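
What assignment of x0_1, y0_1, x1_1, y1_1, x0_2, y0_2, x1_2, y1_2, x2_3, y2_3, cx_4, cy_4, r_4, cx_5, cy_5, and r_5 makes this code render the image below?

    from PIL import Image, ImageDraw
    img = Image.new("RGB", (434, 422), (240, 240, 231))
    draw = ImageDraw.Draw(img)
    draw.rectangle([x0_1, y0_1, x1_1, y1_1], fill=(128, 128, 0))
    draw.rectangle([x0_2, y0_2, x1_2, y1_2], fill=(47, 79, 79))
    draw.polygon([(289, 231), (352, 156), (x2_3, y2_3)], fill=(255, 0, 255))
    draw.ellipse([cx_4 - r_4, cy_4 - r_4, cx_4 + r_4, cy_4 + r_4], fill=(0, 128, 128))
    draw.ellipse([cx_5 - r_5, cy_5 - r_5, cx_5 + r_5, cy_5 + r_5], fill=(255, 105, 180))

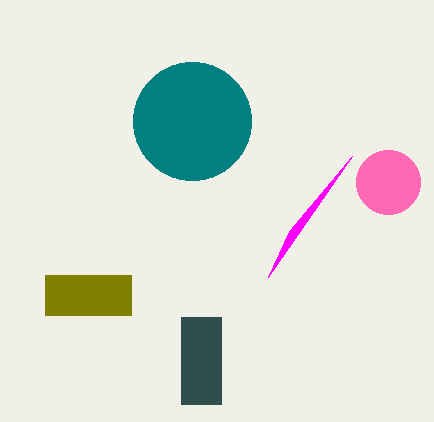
x0_1 = 45
y0_1 = 275
x1_1 = 131
y1_1 = 315
x0_2 = 181
y0_2 = 317
x1_2 = 221
y1_2 = 404
x2_3 = 268
y2_3 = 277
cx_4 = 192
cy_4 = 121
r_4 = 59
cx_5 = 388
cy_5 = 182
r_5 = 32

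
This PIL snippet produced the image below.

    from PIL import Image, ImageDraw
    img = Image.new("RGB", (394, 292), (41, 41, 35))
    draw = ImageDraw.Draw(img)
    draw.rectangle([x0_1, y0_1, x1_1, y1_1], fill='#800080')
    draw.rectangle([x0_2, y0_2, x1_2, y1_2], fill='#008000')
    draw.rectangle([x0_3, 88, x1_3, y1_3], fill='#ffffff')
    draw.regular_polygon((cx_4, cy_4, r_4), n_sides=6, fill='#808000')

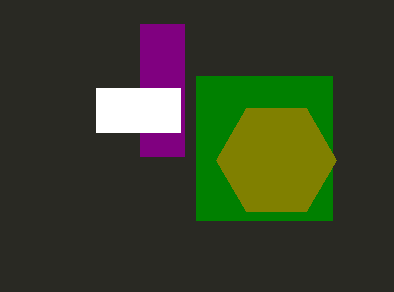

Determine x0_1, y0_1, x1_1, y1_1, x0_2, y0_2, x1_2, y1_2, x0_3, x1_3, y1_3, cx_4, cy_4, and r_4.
x0_1 = 140, y0_1 = 24, x1_1 = 184, y1_1 = 156, x0_2 = 196, y0_2 = 76, x1_2 = 332, y1_2 = 220, x0_3 = 96, x1_3 = 180, y1_3 = 132, cx_4 = 276, cy_4 = 160, r_4 = 60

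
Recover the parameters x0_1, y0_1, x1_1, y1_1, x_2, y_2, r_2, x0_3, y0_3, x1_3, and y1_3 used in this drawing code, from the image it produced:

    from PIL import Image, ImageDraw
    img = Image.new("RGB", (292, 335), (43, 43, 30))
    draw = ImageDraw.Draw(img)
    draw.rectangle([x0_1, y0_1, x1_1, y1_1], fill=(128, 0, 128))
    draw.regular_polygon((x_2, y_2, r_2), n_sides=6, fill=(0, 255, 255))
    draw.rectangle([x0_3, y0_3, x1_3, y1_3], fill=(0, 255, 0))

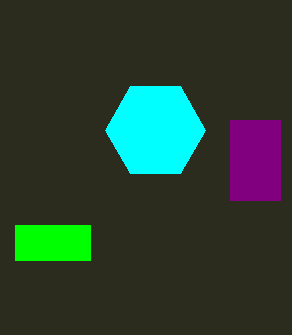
x0_1 = 230, y0_1 = 120, x1_1 = 280, y1_1 = 200, x_2 = 155, y_2 = 130, r_2 = 50, x0_3 = 15, y0_3 = 225, x1_3 = 90, y1_3 = 260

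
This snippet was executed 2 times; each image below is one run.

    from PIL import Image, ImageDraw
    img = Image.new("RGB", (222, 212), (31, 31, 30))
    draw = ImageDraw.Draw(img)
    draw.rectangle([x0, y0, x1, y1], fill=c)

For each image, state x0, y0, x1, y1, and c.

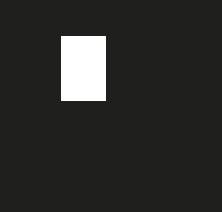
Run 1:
x0 = 61
y0 = 36
x1 = 105
y1 = 100
c = 'white'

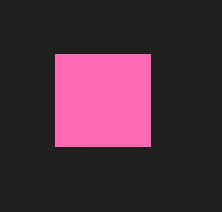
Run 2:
x0 = 55; y0 = 54; x1 = 150; y1 = 146; c = 'hotpink'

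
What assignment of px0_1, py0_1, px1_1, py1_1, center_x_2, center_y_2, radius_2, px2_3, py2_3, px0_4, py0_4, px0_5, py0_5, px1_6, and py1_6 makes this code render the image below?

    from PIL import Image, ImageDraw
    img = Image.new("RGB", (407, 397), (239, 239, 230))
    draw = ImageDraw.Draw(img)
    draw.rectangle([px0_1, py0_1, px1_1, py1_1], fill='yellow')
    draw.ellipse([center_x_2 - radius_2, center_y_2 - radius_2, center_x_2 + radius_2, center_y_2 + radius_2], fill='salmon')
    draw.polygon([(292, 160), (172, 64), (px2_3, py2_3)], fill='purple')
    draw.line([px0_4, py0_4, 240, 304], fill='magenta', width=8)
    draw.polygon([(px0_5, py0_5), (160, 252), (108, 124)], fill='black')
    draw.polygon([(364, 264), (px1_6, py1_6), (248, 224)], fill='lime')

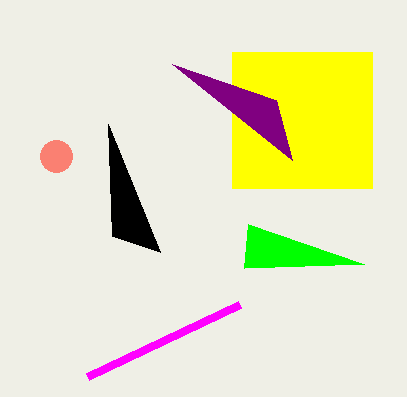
px0_1 = 232; py0_1 = 52; px1_1 = 372; py1_1 = 188; center_x_2 = 56; center_y_2 = 156; radius_2 = 16; px2_3 = 276; py2_3 = 100; px0_4 = 88; py0_4 = 376; px0_5 = 112; py0_5 = 236; px1_6 = 244; py1_6 = 268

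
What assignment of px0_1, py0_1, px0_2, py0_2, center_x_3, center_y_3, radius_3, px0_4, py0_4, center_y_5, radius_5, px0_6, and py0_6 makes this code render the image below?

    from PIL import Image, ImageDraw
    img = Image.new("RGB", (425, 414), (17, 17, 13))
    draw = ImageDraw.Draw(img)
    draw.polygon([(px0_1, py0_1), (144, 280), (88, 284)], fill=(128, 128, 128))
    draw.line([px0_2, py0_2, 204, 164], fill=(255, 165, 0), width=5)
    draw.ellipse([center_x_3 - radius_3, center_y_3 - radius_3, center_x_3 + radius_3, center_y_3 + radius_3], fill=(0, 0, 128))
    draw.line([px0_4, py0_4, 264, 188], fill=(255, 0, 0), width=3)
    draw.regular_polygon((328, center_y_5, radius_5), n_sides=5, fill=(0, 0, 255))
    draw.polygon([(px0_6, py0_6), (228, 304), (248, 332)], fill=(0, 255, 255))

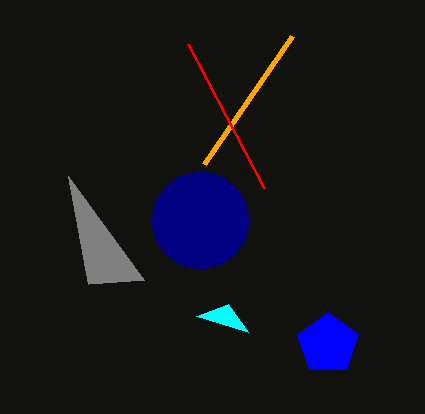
px0_1 = 68
py0_1 = 176
px0_2 = 292
py0_2 = 36
center_x_3 = 200
center_y_3 = 220
radius_3 = 48
px0_4 = 188
py0_4 = 44
center_y_5 = 344
radius_5 = 32
px0_6 = 196
py0_6 = 316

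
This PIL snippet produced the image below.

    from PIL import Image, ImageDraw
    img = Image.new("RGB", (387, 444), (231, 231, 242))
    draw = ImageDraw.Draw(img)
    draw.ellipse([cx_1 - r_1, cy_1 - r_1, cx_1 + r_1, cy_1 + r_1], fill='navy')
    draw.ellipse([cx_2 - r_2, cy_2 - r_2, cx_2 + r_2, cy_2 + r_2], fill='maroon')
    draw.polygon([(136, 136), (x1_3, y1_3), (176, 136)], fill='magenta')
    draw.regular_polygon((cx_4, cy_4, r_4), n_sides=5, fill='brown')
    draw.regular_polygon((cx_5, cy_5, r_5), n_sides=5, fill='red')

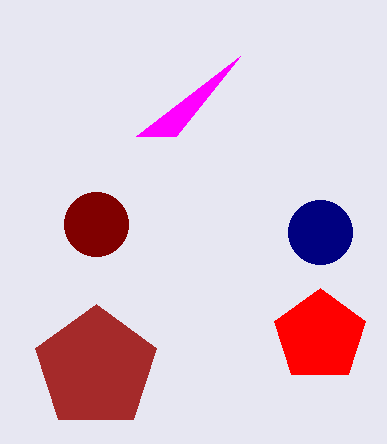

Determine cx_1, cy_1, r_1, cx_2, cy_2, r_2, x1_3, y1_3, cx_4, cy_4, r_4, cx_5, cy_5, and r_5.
cx_1 = 320; cy_1 = 232; r_1 = 32; cx_2 = 96; cy_2 = 224; r_2 = 32; x1_3 = 240; y1_3 = 56; cx_4 = 96; cy_4 = 368; r_4 = 64; cx_5 = 320; cy_5 = 336; r_5 = 48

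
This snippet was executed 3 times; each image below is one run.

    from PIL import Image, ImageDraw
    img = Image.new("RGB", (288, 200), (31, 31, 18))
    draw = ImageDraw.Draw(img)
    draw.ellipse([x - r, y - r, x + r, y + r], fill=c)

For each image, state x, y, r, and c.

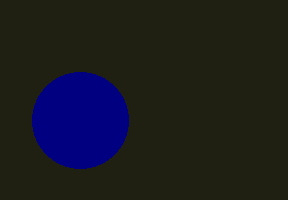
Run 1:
x = 80; y = 120; r = 48; c = 'navy'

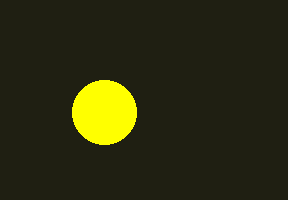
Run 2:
x = 104, y = 112, r = 32, c = 'yellow'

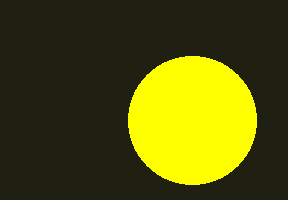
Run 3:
x = 192, y = 120, r = 64, c = 'yellow'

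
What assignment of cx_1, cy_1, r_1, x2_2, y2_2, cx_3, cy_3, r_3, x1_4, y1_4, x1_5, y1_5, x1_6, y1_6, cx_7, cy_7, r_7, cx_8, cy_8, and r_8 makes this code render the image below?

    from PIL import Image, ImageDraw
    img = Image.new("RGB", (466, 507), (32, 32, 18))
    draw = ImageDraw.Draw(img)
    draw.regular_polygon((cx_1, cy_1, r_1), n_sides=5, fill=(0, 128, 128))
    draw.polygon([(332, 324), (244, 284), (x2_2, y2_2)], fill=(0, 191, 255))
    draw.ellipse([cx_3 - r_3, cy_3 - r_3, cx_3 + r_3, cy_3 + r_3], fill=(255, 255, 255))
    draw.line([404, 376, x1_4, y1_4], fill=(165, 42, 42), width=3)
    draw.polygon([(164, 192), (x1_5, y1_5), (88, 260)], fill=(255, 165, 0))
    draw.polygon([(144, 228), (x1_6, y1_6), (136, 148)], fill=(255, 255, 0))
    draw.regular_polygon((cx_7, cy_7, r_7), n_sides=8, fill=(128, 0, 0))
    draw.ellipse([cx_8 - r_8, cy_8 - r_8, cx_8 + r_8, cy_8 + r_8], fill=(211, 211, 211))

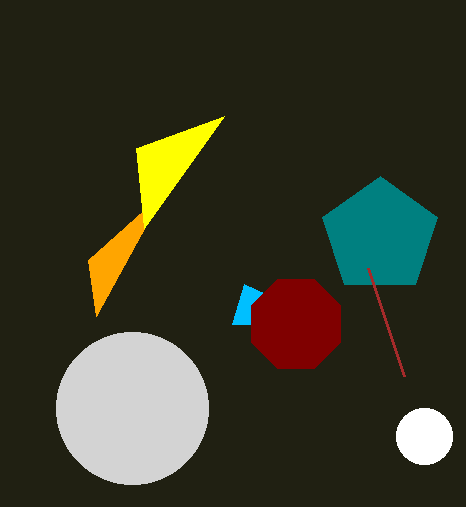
cx_1 = 380; cy_1 = 236; r_1 = 60; x2_2 = 232; y2_2 = 324; cx_3 = 424; cy_3 = 436; r_3 = 28; x1_4 = 368; y1_4 = 268; x1_5 = 96; y1_5 = 316; x1_6 = 224; y1_6 = 116; cx_7 = 296; cy_7 = 324; r_7 = 48; cx_8 = 132; cy_8 = 408; r_8 = 76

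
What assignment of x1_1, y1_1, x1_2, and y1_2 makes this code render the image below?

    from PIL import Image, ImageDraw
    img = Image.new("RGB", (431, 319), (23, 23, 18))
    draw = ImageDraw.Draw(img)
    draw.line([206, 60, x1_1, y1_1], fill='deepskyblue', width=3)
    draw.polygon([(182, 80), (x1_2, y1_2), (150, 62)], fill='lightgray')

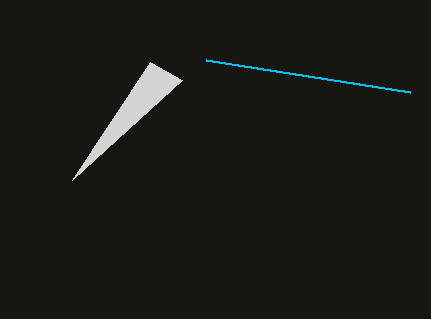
x1_1 = 410
y1_1 = 92
x1_2 = 72
y1_2 = 180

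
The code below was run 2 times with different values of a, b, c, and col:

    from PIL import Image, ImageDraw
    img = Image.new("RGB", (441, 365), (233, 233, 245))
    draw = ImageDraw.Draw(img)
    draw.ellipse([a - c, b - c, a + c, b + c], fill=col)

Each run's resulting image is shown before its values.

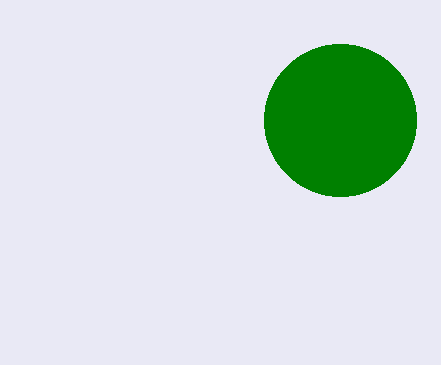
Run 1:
a = 340, b = 120, c = 76, col = 'green'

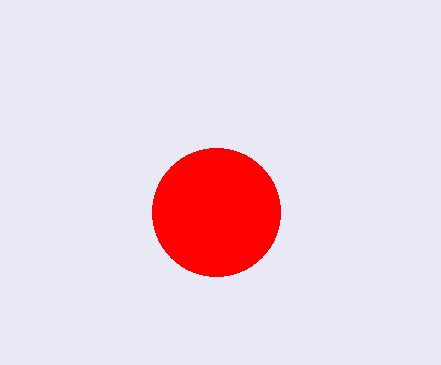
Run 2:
a = 216
b = 212
c = 64
col = 'red'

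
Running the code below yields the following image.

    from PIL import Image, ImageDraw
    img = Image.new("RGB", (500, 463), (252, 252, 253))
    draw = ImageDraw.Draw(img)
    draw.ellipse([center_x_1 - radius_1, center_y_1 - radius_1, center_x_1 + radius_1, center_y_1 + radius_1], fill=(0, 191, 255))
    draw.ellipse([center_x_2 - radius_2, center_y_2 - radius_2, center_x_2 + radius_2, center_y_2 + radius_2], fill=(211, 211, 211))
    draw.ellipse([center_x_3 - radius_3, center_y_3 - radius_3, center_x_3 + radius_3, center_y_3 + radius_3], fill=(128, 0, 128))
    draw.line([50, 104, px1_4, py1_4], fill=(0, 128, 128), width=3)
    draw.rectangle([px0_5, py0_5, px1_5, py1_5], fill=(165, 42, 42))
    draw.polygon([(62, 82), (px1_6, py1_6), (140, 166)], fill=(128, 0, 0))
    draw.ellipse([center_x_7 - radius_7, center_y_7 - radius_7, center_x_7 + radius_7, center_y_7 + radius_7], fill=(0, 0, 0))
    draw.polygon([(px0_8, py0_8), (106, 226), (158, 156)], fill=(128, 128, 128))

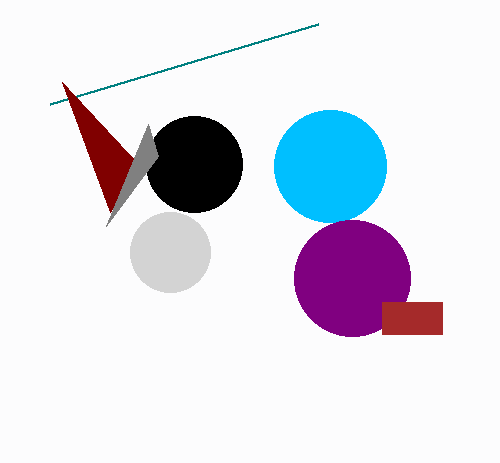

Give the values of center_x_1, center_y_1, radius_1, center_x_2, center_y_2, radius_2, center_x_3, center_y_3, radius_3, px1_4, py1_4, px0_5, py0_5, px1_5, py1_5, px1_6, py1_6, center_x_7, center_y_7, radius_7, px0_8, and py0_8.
center_x_1 = 330, center_y_1 = 166, radius_1 = 56, center_x_2 = 170, center_y_2 = 252, radius_2 = 40, center_x_3 = 352, center_y_3 = 278, radius_3 = 58, px1_4 = 318, py1_4 = 24, px0_5 = 382, py0_5 = 302, px1_5 = 442, py1_5 = 334, px1_6 = 110, py1_6 = 212, center_x_7 = 194, center_y_7 = 164, radius_7 = 48, px0_8 = 148, py0_8 = 124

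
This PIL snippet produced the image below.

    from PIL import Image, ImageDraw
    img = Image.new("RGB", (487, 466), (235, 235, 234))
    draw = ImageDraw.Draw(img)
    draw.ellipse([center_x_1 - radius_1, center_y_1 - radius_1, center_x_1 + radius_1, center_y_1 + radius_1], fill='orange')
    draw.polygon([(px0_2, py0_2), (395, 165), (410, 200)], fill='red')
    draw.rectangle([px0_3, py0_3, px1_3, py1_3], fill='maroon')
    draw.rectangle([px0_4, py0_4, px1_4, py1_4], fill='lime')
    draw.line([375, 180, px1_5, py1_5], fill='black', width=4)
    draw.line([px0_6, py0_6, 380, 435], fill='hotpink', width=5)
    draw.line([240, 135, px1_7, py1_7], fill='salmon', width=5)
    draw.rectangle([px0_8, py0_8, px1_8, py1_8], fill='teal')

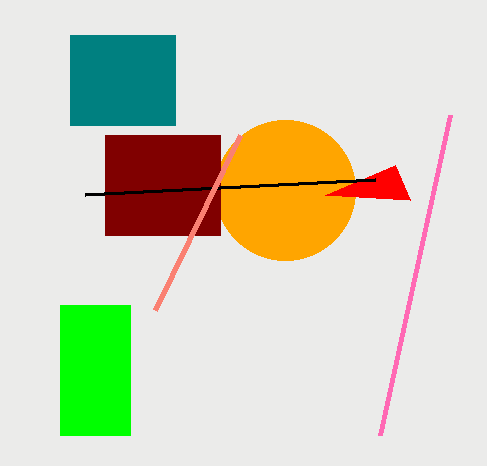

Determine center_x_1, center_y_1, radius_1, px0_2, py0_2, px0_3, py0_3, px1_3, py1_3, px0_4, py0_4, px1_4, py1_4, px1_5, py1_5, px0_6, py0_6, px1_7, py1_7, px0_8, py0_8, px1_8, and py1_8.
center_x_1 = 285
center_y_1 = 190
radius_1 = 70
px0_2 = 325
py0_2 = 195
px0_3 = 105
py0_3 = 135
px1_3 = 220
py1_3 = 235
px0_4 = 60
py0_4 = 305
px1_4 = 130
py1_4 = 435
px1_5 = 85
py1_5 = 195
px0_6 = 450
py0_6 = 115
px1_7 = 155
py1_7 = 310
px0_8 = 70
py0_8 = 35
px1_8 = 175
py1_8 = 125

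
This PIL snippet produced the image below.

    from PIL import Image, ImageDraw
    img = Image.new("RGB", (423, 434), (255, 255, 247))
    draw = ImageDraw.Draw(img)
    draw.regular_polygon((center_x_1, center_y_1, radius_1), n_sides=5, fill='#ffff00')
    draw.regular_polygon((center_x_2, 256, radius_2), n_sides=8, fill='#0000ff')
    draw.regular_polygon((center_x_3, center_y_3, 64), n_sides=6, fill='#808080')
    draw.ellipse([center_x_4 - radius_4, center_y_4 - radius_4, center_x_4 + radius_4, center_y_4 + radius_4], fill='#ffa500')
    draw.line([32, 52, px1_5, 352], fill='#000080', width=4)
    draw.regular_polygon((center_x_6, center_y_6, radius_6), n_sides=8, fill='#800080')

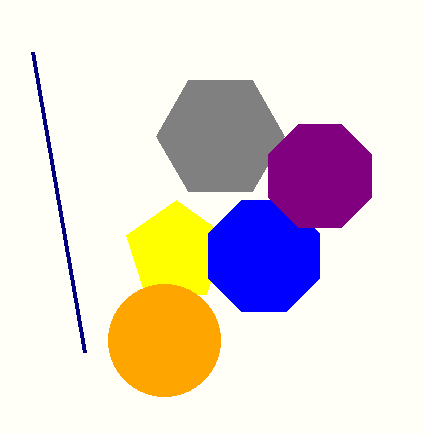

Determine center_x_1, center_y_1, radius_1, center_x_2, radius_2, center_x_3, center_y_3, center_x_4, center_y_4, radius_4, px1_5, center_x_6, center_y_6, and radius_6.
center_x_1 = 176
center_y_1 = 252
radius_1 = 52
center_x_2 = 264
radius_2 = 60
center_x_3 = 220
center_y_3 = 136
center_x_4 = 164
center_y_4 = 340
radius_4 = 56
px1_5 = 84
center_x_6 = 320
center_y_6 = 176
radius_6 = 56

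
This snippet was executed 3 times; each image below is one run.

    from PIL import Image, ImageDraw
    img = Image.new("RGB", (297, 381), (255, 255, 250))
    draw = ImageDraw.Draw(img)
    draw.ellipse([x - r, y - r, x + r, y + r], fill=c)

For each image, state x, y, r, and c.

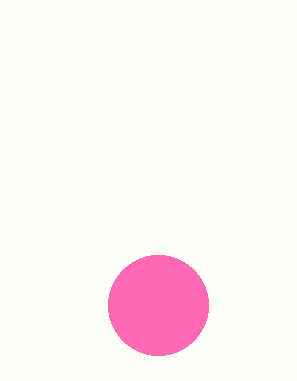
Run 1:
x = 158, y = 305, r = 50, c = 'hotpink'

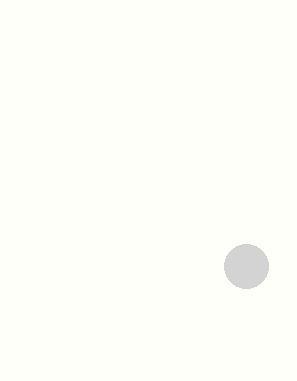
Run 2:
x = 246, y = 266, r = 22, c = 'lightgray'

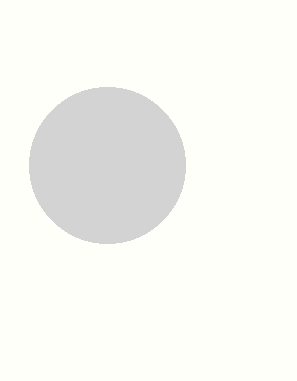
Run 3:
x = 107, y = 165, r = 78, c = 'lightgray'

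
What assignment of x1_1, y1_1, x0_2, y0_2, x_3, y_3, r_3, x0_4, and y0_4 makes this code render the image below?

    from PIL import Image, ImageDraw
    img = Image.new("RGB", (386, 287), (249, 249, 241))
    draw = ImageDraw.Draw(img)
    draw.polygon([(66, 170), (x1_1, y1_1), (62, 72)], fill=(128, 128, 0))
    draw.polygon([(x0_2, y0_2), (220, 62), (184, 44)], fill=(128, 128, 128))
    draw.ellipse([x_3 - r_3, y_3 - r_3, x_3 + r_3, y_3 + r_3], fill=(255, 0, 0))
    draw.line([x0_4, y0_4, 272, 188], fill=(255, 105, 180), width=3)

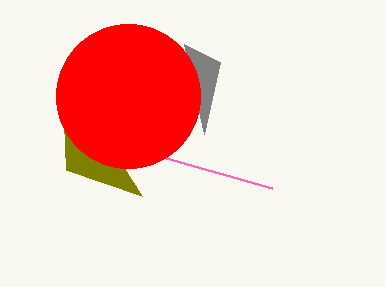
x1_1 = 142, y1_1 = 196, x0_2 = 204, y0_2 = 134, x_3 = 128, y_3 = 96, r_3 = 72, x0_4 = 166, y0_4 = 158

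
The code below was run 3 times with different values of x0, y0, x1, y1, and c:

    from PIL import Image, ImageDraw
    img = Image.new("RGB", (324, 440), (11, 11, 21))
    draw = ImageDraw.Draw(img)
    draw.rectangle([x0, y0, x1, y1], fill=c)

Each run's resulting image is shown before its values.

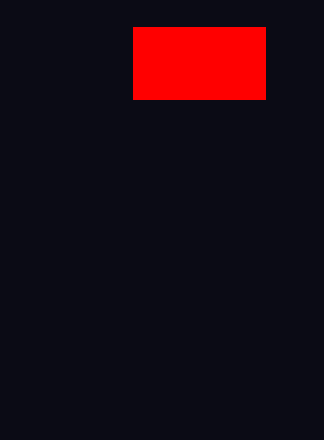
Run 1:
x0 = 133, y0 = 27, x1 = 265, y1 = 99, c = 'red'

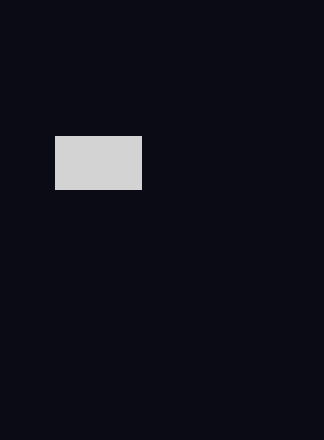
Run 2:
x0 = 55; y0 = 136; x1 = 141; y1 = 189; c = 'lightgray'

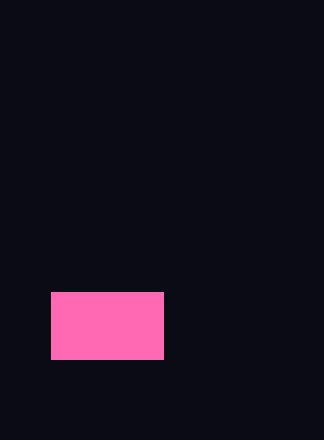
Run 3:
x0 = 51, y0 = 292, x1 = 163, y1 = 359, c = 'hotpink'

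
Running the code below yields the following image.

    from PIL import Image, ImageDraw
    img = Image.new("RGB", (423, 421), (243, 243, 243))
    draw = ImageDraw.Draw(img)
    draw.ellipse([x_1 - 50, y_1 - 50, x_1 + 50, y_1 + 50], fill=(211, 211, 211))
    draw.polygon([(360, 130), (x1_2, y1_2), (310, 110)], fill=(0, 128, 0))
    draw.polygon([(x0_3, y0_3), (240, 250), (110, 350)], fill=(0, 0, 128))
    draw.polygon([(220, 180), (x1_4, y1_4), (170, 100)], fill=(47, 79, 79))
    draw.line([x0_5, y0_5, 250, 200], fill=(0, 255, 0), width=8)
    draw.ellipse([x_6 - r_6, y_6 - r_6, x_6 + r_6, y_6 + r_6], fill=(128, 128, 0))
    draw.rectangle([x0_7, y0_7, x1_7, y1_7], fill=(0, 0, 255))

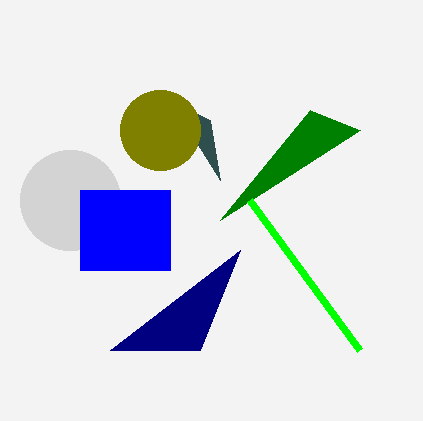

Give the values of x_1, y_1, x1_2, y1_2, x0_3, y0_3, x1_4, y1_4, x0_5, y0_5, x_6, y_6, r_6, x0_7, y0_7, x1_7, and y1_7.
x_1 = 70
y_1 = 200
x1_2 = 220
y1_2 = 220
x0_3 = 200
y0_3 = 350
x1_4 = 210
y1_4 = 120
x0_5 = 360
y0_5 = 350
x_6 = 160
y_6 = 130
r_6 = 40
x0_7 = 80
y0_7 = 190
x1_7 = 170
y1_7 = 270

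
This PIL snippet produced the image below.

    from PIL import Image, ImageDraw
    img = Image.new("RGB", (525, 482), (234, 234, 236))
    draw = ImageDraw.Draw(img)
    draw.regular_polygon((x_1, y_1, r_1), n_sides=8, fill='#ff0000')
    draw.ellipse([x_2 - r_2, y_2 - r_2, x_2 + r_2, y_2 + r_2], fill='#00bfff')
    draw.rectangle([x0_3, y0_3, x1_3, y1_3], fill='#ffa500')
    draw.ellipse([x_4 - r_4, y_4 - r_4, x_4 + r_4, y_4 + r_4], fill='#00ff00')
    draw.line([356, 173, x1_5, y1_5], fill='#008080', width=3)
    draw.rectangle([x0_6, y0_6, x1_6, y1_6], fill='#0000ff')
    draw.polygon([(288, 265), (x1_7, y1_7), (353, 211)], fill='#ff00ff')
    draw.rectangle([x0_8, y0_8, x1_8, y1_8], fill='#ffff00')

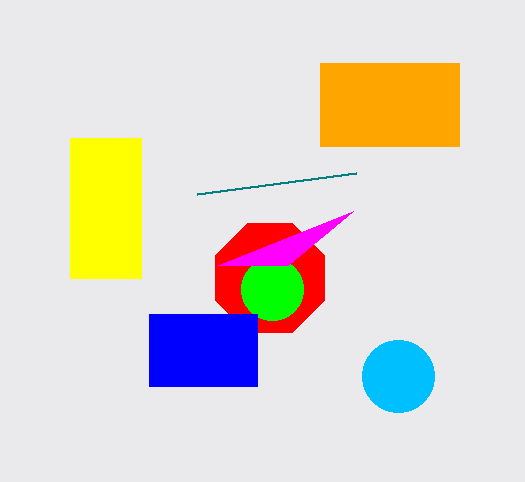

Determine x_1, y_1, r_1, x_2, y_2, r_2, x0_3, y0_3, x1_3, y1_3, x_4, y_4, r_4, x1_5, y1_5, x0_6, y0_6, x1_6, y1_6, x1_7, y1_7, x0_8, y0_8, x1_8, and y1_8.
x_1 = 270; y_1 = 278; r_1 = 59; x_2 = 398; y_2 = 376; r_2 = 36; x0_3 = 320; y0_3 = 63; x1_3 = 459; y1_3 = 146; x_4 = 272; y_4 = 289; r_4 = 31; x1_5 = 197; y1_5 = 194; x0_6 = 149; y0_6 = 314; x1_6 = 257; y1_6 = 386; x1_7 = 218; y1_7 = 265; x0_8 = 70; y0_8 = 138; x1_8 = 141; y1_8 = 278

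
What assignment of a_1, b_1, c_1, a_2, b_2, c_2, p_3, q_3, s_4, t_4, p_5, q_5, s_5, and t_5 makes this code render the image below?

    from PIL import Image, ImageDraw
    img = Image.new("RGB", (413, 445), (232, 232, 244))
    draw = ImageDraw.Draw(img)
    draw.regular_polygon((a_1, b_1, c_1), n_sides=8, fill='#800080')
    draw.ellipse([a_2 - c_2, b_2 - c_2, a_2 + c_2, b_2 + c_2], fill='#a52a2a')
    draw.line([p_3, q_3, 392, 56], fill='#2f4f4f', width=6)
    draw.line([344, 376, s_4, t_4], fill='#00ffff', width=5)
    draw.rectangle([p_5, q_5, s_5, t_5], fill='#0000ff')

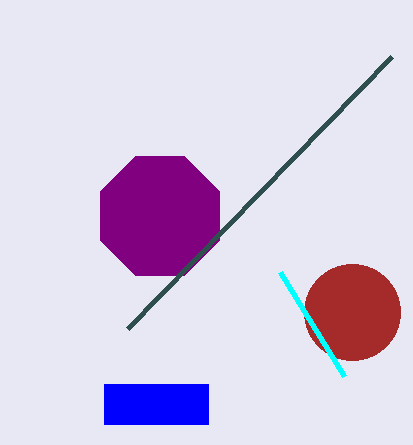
a_1 = 160; b_1 = 216; c_1 = 64; a_2 = 352; b_2 = 312; c_2 = 48; p_3 = 128; q_3 = 328; s_4 = 280; t_4 = 272; p_5 = 104; q_5 = 384; s_5 = 208; t_5 = 424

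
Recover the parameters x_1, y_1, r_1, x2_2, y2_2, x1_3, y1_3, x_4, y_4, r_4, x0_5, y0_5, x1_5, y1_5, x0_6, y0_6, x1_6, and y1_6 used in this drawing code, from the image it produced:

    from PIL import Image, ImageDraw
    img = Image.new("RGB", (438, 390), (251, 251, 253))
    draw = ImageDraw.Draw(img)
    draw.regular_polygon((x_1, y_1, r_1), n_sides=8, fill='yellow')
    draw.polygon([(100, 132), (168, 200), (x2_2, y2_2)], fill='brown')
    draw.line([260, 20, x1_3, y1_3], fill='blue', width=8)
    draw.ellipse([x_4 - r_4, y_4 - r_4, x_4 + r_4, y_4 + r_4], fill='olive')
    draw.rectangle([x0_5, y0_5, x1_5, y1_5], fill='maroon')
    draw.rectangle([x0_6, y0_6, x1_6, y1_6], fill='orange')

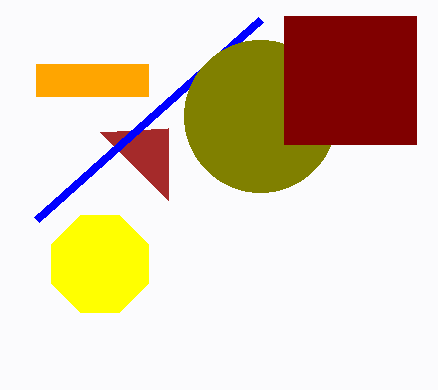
x_1 = 100
y_1 = 264
r_1 = 52
x2_2 = 168
y2_2 = 128
x1_3 = 36
y1_3 = 220
x_4 = 260
y_4 = 116
r_4 = 76
x0_5 = 284
y0_5 = 16
x1_5 = 416
y1_5 = 144
x0_6 = 36
y0_6 = 64
x1_6 = 148
y1_6 = 96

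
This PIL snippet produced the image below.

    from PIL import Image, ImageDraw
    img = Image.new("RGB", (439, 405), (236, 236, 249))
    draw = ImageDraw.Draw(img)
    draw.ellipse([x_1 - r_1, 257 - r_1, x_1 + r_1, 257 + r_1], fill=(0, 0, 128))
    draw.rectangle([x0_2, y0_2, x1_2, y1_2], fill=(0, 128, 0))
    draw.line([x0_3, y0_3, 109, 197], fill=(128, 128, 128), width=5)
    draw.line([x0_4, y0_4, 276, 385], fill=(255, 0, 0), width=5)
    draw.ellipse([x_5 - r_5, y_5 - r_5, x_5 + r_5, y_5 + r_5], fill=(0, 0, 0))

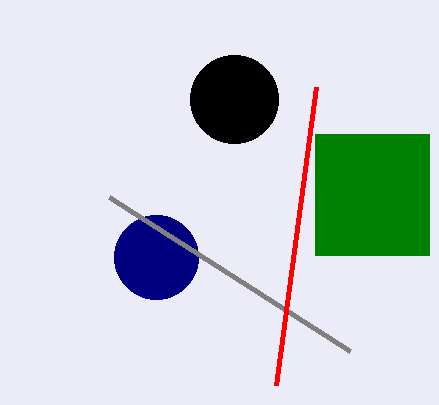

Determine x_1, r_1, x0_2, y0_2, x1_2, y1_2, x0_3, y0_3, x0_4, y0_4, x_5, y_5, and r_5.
x_1 = 156, r_1 = 42, x0_2 = 315, y0_2 = 134, x1_2 = 429, y1_2 = 255, x0_3 = 350, y0_3 = 351, x0_4 = 316, y0_4 = 87, x_5 = 234, y_5 = 99, r_5 = 44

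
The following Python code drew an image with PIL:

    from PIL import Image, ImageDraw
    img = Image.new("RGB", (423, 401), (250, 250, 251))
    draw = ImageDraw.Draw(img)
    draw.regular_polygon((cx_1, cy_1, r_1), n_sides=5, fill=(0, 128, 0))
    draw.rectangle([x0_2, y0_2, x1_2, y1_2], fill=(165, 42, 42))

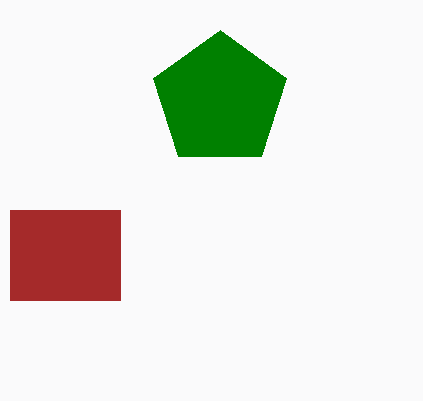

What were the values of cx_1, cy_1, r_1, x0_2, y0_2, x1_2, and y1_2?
cx_1 = 220
cy_1 = 100
r_1 = 70
x0_2 = 10
y0_2 = 210
x1_2 = 120
y1_2 = 300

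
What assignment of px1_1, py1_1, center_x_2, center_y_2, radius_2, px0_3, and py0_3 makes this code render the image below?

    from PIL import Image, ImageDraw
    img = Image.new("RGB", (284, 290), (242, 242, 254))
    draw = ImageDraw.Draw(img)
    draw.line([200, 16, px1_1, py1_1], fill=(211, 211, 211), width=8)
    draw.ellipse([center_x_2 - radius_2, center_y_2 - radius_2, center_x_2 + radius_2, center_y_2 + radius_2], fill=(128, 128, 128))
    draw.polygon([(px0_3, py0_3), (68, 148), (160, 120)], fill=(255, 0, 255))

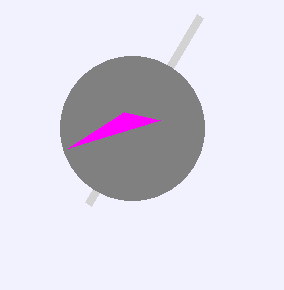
px1_1 = 88, py1_1 = 204, center_x_2 = 132, center_y_2 = 128, radius_2 = 72, px0_3 = 124, py0_3 = 112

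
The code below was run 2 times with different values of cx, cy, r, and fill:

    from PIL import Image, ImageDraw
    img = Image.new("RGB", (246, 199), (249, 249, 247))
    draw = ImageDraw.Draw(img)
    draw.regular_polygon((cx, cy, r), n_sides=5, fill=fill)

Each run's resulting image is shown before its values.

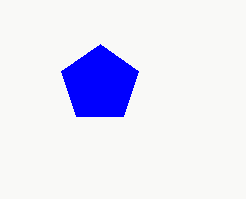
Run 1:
cx = 100
cy = 84
r = 40
fill = 'blue'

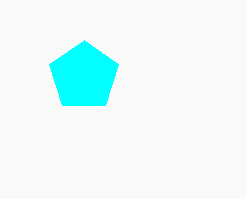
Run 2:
cx = 84; cy = 76; r = 36; fill = 'cyan'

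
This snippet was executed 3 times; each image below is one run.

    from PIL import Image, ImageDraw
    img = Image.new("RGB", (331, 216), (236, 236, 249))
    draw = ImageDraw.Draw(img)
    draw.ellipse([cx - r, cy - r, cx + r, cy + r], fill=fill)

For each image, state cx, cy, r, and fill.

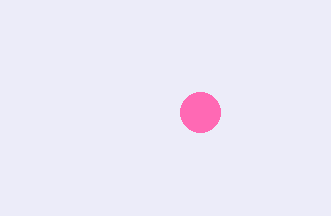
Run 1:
cx = 200; cy = 112; r = 20; fill = 'hotpink'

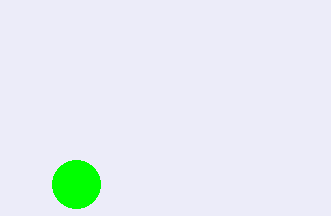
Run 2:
cx = 76
cy = 184
r = 24
fill = 'lime'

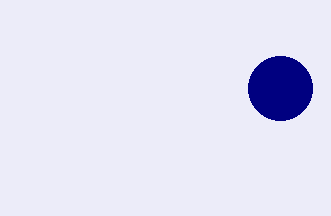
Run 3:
cx = 280; cy = 88; r = 32; fill = 'navy'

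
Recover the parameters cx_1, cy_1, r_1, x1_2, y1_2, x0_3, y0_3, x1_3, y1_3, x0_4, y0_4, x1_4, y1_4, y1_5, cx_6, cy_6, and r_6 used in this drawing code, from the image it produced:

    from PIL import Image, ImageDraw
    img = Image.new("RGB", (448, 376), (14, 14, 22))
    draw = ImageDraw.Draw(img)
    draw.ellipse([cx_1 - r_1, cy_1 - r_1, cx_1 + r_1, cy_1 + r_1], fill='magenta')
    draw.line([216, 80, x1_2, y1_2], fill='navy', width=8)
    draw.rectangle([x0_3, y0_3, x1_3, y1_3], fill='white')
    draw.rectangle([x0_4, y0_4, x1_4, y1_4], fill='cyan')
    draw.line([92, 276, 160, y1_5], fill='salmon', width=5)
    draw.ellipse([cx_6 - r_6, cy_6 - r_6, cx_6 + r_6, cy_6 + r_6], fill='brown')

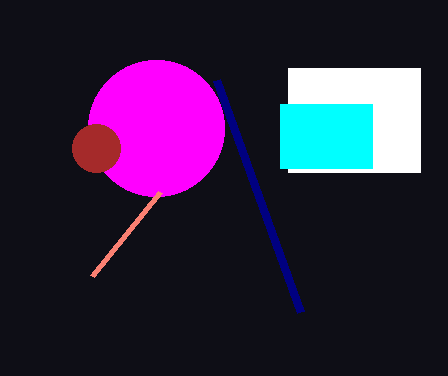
cx_1 = 156
cy_1 = 128
r_1 = 68
x1_2 = 300
y1_2 = 312
x0_3 = 288
y0_3 = 68
x1_3 = 420
y1_3 = 172
x0_4 = 280
y0_4 = 104
x1_4 = 372
y1_4 = 168
y1_5 = 192
cx_6 = 96
cy_6 = 148
r_6 = 24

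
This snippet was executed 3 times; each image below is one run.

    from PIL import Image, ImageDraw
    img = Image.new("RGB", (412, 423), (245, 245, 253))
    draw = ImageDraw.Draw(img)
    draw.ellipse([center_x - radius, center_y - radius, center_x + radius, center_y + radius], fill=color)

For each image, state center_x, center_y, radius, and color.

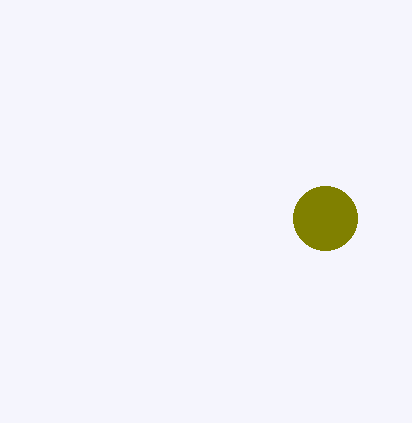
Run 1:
center_x = 325
center_y = 218
radius = 32
color = 'olive'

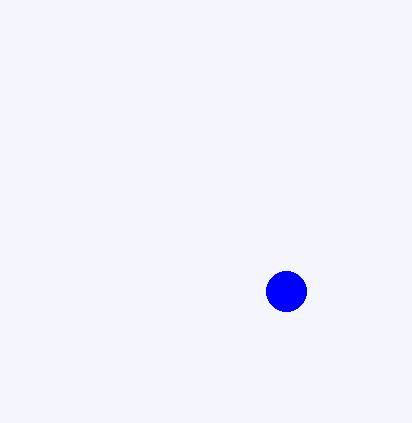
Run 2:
center_x = 286, center_y = 291, radius = 20, color = 'blue'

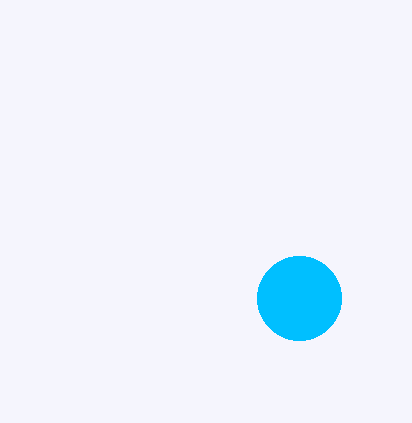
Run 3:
center_x = 299, center_y = 298, radius = 42, color = 'deepskyblue'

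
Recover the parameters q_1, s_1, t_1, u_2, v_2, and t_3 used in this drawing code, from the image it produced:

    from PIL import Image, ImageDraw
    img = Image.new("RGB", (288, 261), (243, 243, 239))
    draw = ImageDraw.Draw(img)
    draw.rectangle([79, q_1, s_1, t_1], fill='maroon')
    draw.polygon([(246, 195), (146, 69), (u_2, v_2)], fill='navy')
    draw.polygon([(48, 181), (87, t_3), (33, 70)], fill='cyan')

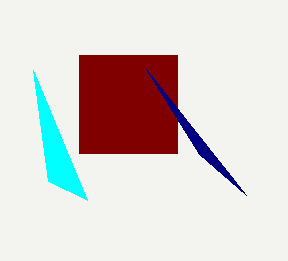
q_1 = 55, s_1 = 177, t_1 = 153, u_2 = 199, v_2 = 154, t_3 = 200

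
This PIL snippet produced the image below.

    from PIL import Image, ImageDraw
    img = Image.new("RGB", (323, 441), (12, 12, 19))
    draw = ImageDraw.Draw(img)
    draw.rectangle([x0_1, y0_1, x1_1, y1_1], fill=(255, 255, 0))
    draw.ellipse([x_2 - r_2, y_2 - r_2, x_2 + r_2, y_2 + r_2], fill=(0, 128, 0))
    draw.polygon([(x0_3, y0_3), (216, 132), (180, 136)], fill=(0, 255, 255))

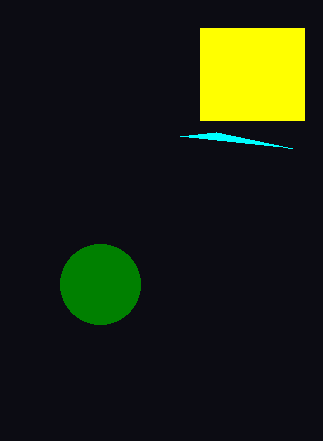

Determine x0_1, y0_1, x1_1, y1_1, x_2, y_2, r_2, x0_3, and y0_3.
x0_1 = 200, y0_1 = 28, x1_1 = 304, y1_1 = 120, x_2 = 100, y_2 = 284, r_2 = 40, x0_3 = 292, y0_3 = 148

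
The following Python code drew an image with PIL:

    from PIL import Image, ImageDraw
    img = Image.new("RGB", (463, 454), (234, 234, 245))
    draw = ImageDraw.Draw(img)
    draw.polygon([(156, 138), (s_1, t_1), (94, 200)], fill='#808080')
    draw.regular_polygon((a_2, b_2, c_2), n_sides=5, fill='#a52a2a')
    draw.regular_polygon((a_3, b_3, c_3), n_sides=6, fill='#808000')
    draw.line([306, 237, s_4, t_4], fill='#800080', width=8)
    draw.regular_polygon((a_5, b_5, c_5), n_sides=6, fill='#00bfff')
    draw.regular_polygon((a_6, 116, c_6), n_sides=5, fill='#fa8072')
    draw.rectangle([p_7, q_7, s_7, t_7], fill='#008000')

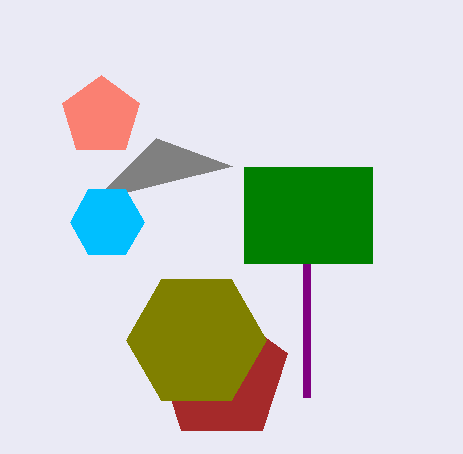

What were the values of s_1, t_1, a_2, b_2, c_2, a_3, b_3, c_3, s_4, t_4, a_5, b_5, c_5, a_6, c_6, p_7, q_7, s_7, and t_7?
s_1 = 232, t_1 = 166, a_2 = 222, b_2 = 375, c_2 = 69, a_3 = 196, b_3 = 340, c_3 = 70, s_4 = 306, t_4 = 397, a_5 = 107, b_5 = 222, c_5 = 37, a_6 = 101, c_6 = 41, p_7 = 244, q_7 = 167, s_7 = 372, t_7 = 263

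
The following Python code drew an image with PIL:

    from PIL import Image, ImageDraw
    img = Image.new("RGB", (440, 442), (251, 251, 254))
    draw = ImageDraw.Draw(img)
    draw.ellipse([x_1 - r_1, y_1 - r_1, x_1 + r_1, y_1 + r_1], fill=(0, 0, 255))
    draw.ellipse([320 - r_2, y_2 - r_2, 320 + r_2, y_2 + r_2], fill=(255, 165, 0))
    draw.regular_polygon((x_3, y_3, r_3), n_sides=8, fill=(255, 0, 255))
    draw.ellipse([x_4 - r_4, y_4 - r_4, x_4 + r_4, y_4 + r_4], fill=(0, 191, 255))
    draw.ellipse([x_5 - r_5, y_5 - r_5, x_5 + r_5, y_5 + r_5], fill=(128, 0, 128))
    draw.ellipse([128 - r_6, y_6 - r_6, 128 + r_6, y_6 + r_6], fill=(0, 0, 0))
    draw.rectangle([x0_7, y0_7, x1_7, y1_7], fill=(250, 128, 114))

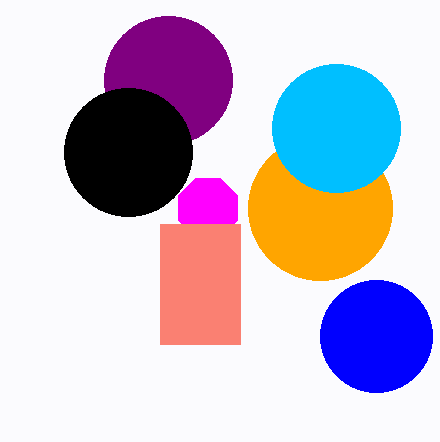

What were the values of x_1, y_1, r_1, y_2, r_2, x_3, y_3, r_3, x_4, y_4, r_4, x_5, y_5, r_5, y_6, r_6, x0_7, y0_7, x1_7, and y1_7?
x_1 = 376; y_1 = 336; r_1 = 56; y_2 = 208; r_2 = 72; x_3 = 208; y_3 = 208; r_3 = 32; x_4 = 336; y_4 = 128; r_4 = 64; x_5 = 168; y_5 = 80; r_5 = 64; y_6 = 152; r_6 = 64; x0_7 = 160; y0_7 = 224; x1_7 = 240; y1_7 = 344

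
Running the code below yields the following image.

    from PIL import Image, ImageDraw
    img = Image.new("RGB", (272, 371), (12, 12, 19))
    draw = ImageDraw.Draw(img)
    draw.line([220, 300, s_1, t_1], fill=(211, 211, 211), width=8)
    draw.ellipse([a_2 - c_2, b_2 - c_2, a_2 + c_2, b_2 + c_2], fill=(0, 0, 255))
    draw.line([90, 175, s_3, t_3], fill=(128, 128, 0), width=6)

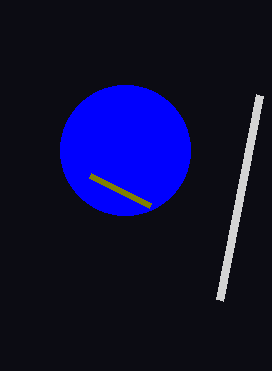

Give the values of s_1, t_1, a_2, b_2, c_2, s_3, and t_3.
s_1 = 260; t_1 = 95; a_2 = 125; b_2 = 150; c_2 = 65; s_3 = 150; t_3 = 205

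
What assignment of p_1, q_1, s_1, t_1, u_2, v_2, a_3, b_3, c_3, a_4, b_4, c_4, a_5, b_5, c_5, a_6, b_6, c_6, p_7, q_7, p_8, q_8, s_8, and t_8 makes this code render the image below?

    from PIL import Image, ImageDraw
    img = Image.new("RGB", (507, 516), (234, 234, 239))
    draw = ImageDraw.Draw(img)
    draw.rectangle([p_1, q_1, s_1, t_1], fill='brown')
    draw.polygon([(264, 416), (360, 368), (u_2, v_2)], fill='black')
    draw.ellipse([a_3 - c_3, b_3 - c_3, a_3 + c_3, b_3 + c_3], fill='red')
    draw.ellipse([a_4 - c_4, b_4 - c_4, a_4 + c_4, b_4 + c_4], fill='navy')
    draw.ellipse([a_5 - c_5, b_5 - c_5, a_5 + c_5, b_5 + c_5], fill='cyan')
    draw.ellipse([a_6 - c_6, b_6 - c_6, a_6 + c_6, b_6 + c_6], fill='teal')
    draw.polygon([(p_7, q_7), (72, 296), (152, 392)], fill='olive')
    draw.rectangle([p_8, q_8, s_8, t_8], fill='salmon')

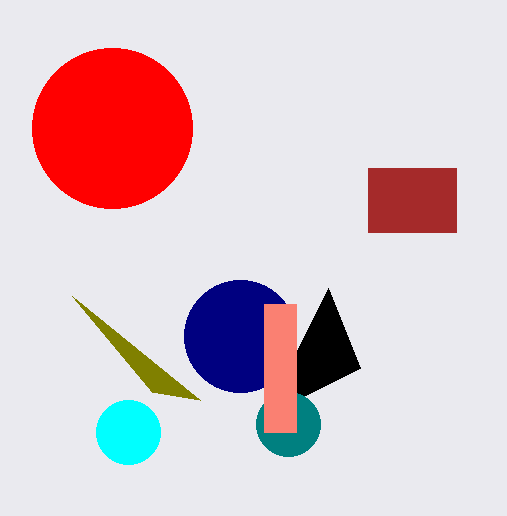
p_1 = 368; q_1 = 168; s_1 = 456; t_1 = 232; u_2 = 328; v_2 = 288; a_3 = 112; b_3 = 128; c_3 = 80; a_4 = 240; b_4 = 336; c_4 = 56; a_5 = 128; b_5 = 432; c_5 = 32; a_6 = 288; b_6 = 424; c_6 = 32; p_7 = 200; q_7 = 400; p_8 = 264; q_8 = 304; s_8 = 296; t_8 = 432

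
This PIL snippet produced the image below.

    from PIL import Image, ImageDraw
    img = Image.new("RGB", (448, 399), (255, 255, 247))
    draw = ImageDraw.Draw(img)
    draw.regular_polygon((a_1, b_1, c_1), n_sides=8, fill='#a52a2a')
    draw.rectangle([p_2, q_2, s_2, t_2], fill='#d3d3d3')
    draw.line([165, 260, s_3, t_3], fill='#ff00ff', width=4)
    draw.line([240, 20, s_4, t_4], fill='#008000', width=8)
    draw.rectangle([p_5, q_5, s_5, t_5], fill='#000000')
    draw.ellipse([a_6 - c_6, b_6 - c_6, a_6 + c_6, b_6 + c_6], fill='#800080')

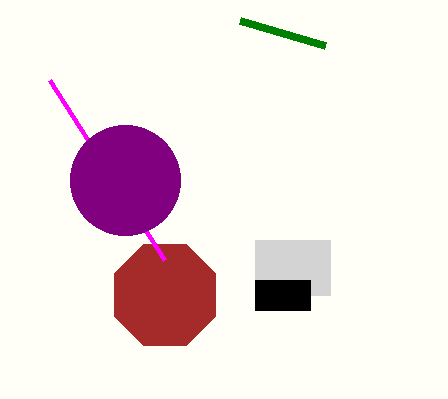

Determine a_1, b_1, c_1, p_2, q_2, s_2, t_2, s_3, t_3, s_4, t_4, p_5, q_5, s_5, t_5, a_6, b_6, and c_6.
a_1 = 165; b_1 = 295; c_1 = 55; p_2 = 255; q_2 = 240; s_2 = 330; t_2 = 295; s_3 = 50; t_3 = 80; s_4 = 325; t_4 = 45; p_5 = 255; q_5 = 280; s_5 = 310; t_5 = 310; a_6 = 125; b_6 = 180; c_6 = 55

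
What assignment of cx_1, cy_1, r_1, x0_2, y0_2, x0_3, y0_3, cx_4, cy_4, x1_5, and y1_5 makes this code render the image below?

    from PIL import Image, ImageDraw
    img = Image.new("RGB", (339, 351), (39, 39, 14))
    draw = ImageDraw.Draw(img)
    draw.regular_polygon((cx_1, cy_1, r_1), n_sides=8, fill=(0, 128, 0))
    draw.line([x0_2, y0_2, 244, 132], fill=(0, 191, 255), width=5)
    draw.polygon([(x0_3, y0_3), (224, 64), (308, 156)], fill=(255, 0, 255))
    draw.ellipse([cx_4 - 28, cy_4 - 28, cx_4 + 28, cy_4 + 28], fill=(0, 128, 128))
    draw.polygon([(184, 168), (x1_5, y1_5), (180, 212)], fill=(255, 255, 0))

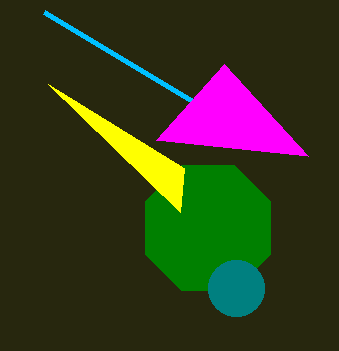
cx_1 = 208
cy_1 = 228
r_1 = 68
x0_2 = 44
y0_2 = 12
x0_3 = 156
y0_3 = 140
cx_4 = 236
cy_4 = 288
x1_5 = 48
y1_5 = 84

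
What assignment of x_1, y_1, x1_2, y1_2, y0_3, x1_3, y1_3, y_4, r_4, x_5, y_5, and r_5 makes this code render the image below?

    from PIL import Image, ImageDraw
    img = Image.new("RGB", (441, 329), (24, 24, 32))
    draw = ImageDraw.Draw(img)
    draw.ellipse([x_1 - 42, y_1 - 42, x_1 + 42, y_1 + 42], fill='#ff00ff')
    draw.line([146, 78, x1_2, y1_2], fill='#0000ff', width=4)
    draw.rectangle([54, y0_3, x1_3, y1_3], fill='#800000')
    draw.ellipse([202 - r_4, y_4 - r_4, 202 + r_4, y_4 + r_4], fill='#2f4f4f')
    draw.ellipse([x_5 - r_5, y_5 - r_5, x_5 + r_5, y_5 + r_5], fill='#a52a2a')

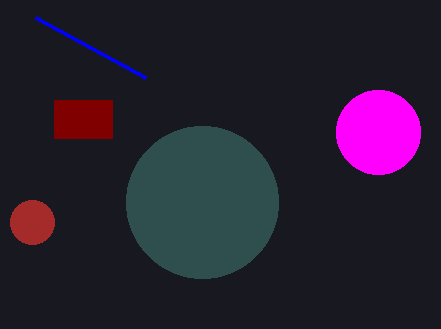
x_1 = 378
y_1 = 132
x1_2 = 36
y1_2 = 18
y0_3 = 100
x1_3 = 112
y1_3 = 138
y_4 = 202
r_4 = 76
x_5 = 32
y_5 = 222
r_5 = 22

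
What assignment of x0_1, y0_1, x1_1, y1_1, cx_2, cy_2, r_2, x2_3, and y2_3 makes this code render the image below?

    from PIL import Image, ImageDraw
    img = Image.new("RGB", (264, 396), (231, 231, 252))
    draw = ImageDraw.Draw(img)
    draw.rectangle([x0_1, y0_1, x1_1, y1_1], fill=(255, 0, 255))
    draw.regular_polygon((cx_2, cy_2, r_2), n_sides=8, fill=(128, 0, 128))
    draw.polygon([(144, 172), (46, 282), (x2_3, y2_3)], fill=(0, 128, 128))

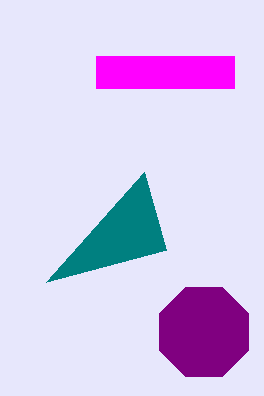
x0_1 = 96; y0_1 = 56; x1_1 = 234; y1_1 = 88; cx_2 = 204; cy_2 = 332; r_2 = 48; x2_3 = 166; y2_3 = 250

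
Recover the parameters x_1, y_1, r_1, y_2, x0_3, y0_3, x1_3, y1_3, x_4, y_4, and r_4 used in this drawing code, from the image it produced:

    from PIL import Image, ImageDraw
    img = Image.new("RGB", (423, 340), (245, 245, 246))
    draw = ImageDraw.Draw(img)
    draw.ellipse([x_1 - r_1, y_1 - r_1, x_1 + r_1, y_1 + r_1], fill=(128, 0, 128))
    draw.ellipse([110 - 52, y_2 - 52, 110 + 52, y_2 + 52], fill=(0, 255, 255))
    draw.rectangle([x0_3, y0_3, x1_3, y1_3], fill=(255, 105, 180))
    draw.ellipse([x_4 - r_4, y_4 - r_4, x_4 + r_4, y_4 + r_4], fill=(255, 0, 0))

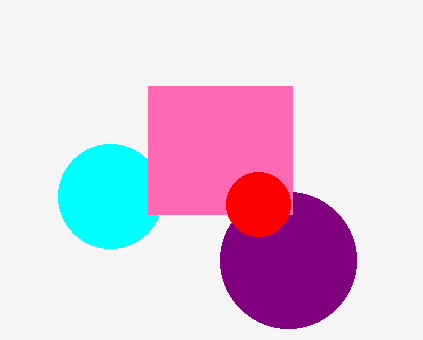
x_1 = 288, y_1 = 260, r_1 = 68, y_2 = 196, x0_3 = 148, y0_3 = 86, x1_3 = 292, y1_3 = 214, x_4 = 258, y_4 = 204, r_4 = 32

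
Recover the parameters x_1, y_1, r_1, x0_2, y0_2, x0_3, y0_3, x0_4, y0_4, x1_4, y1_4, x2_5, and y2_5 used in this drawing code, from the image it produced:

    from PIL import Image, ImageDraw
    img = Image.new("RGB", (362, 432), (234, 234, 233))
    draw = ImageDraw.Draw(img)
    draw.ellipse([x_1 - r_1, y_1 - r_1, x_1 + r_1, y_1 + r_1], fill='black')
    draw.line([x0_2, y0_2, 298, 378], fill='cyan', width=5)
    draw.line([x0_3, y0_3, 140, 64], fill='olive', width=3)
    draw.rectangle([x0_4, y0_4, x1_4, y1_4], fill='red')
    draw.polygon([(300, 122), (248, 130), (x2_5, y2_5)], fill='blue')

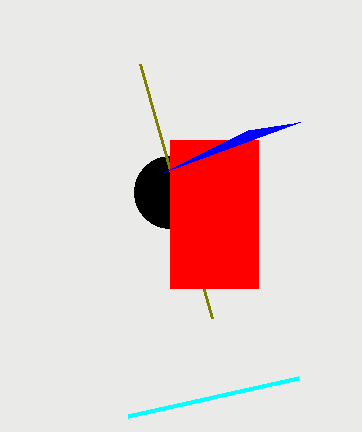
x_1 = 170, y_1 = 192, r_1 = 36, x0_2 = 128, y0_2 = 416, x0_3 = 212, y0_3 = 318, x0_4 = 170, y0_4 = 140, x1_4 = 258, y1_4 = 288, x2_5 = 164, y2_5 = 172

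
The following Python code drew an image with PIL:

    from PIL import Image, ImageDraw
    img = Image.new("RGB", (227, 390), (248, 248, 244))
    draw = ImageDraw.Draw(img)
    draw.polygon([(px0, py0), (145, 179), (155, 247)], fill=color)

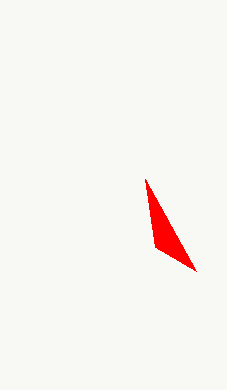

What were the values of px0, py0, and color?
px0 = 196, py0 = 271, color = 'red'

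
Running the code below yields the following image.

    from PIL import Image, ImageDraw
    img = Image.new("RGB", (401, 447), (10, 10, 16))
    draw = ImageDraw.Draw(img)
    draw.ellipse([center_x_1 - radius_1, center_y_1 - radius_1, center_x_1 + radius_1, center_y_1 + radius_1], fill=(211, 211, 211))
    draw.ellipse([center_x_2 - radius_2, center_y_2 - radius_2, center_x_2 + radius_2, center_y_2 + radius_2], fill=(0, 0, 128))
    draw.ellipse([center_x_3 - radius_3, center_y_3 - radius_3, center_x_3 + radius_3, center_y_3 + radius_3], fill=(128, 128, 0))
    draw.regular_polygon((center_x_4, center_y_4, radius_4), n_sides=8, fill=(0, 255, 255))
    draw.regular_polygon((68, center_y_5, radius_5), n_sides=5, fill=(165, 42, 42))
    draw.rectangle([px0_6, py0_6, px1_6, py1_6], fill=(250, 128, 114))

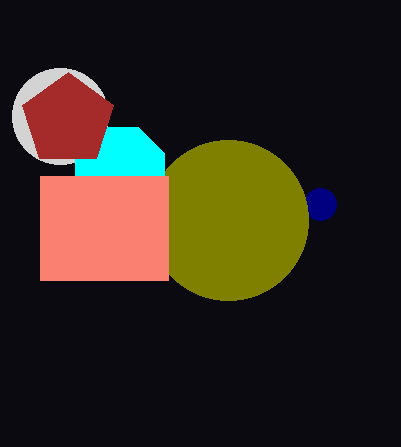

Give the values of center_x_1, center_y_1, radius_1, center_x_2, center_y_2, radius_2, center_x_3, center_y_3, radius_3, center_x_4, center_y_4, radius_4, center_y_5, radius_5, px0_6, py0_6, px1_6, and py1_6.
center_x_1 = 60
center_y_1 = 116
radius_1 = 48
center_x_2 = 320
center_y_2 = 204
radius_2 = 16
center_x_3 = 228
center_y_3 = 220
radius_3 = 80
center_x_4 = 120
center_y_4 = 172
radius_4 = 48
center_y_5 = 120
radius_5 = 48
px0_6 = 40
py0_6 = 176
px1_6 = 168
py1_6 = 280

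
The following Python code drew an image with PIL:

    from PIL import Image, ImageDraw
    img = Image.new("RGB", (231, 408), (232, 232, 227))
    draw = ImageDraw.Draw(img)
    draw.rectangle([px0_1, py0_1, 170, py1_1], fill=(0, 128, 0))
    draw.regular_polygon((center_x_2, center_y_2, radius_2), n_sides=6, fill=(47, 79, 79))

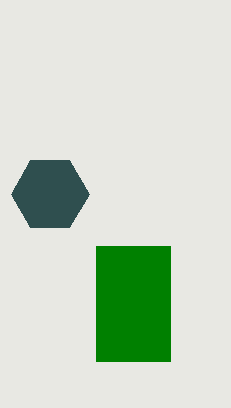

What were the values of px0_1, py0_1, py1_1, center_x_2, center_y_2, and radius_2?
px0_1 = 96; py0_1 = 246; py1_1 = 361; center_x_2 = 50; center_y_2 = 194; radius_2 = 39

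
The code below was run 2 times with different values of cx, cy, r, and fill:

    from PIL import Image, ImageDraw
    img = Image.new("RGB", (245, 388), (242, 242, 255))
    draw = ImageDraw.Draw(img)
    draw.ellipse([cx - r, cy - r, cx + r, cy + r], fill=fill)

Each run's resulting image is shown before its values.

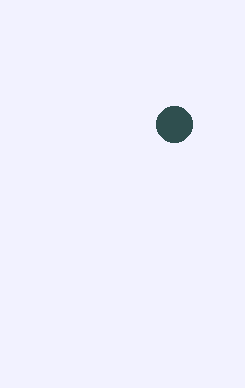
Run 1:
cx = 174
cy = 124
r = 18
fill = 'darkslategray'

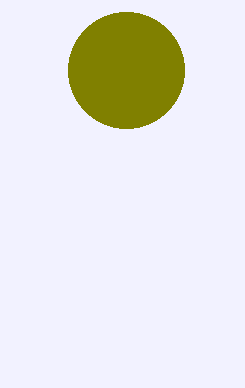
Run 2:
cx = 126
cy = 70
r = 58
fill = 'olive'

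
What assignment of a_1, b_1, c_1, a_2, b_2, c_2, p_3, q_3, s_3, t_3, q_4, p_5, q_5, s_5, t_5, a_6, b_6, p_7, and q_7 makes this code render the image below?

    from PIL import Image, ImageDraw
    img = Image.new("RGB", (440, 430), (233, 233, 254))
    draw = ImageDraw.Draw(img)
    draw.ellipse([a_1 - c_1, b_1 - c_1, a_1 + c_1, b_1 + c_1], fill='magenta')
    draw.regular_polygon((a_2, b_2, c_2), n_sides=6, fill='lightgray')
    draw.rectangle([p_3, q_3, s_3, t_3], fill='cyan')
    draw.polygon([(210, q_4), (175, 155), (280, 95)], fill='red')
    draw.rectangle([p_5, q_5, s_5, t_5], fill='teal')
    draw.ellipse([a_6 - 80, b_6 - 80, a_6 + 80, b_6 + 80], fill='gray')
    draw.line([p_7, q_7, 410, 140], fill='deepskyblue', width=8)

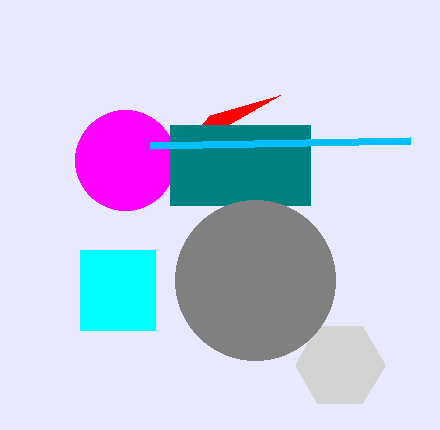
a_1 = 125; b_1 = 160; c_1 = 50; a_2 = 340; b_2 = 365; c_2 = 45; p_3 = 80; q_3 = 250; s_3 = 155; t_3 = 330; q_4 = 115; p_5 = 170; q_5 = 125; s_5 = 310; t_5 = 205; a_6 = 255; b_6 = 280; p_7 = 150; q_7 = 145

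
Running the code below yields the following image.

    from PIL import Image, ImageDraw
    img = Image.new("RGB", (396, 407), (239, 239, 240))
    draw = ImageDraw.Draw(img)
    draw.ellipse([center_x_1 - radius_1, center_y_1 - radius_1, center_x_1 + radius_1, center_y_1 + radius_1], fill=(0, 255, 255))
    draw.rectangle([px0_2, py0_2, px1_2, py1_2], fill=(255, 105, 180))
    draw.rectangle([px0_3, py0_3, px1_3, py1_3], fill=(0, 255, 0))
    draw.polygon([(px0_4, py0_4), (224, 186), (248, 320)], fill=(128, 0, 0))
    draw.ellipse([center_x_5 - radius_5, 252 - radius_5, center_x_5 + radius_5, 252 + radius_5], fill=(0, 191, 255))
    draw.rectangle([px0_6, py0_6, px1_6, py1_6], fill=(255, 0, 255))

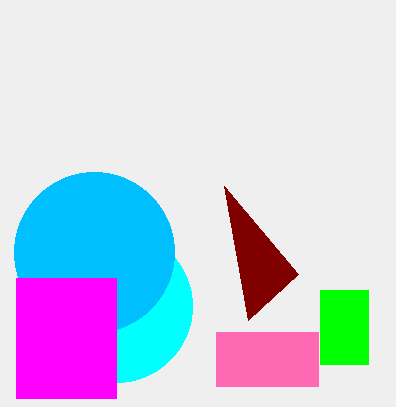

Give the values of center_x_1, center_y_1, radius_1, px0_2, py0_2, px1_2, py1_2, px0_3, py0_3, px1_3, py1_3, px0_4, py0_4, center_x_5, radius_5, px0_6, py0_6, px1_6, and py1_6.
center_x_1 = 116
center_y_1 = 306
radius_1 = 76
px0_2 = 216
py0_2 = 332
px1_2 = 318
py1_2 = 386
px0_3 = 320
py0_3 = 290
px1_3 = 368
py1_3 = 364
px0_4 = 298
py0_4 = 274
center_x_5 = 94
radius_5 = 80
px0_6 = 16
py0_6 = 278
px1_6 = 116
py1_6 = 398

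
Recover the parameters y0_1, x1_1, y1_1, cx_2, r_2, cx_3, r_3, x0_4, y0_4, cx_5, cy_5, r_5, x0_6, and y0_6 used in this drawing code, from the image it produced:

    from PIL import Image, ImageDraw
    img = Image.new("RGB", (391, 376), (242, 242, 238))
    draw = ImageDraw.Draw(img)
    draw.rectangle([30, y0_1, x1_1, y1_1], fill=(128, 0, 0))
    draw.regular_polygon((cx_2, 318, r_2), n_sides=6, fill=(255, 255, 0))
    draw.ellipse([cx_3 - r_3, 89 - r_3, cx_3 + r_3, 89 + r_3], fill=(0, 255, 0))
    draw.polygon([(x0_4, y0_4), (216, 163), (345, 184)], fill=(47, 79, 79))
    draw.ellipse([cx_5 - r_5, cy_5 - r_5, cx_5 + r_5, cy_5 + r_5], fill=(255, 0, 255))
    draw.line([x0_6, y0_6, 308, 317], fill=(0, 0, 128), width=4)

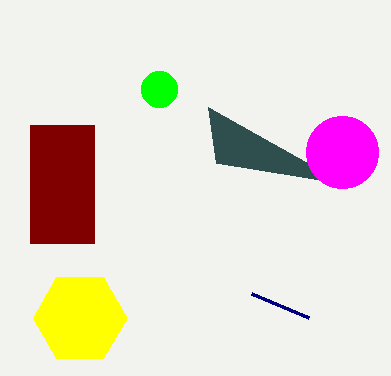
y0_1 = 125
x1_1 = 94
y1_1 = 243
cx_2 = 80
r_2 = 47
cx_3 = 159
r_3 = 18
x0_4 = 208
y0_4 = 107
cx_5 = 342
cy_5 = 152
r_5 = 36
x0_6 = 251
y0_6 = 293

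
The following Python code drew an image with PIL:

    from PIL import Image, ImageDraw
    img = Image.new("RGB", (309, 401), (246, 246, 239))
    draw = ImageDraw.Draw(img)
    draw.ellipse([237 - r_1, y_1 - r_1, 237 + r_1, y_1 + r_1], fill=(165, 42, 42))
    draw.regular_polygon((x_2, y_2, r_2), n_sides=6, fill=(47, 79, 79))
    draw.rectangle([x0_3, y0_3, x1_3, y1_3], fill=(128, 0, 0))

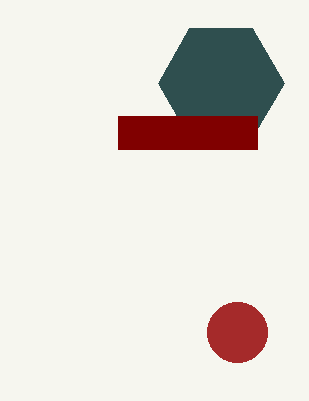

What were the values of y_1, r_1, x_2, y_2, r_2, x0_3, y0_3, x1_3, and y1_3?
y_1 = 332; r_1 = 30; x_2 = 221; y_2 = 83; r_2 = 63; x0_3 = 118; y0_3 = 116; x1_3 = 257; y1_3 = 149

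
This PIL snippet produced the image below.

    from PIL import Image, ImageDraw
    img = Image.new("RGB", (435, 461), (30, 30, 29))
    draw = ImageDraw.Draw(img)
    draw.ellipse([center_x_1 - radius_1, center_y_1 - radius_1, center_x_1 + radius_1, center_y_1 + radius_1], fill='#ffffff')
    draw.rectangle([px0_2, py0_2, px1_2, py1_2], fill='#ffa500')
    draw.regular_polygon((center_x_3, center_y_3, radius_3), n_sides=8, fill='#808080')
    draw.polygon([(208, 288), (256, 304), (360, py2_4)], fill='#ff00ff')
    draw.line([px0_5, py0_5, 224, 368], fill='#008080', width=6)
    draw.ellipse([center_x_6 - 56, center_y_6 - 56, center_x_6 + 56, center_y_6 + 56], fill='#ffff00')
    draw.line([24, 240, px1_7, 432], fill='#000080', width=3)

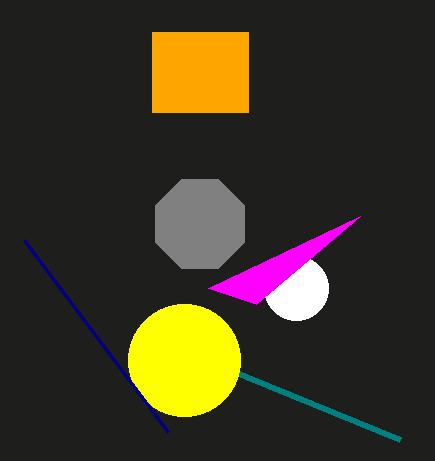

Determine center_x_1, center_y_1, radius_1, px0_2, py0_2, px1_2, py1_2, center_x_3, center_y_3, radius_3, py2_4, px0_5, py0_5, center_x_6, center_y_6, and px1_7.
center_x_1 = 296
center_y_1 = 288
radius_1 = 32
px0_2 = 152
py0_2 = 32
px1_2 = 248
py1_2 = 112
center_x_3 = 200
center_y_3 = 224
radius_3 = 48
py2_4 = 216
px0_5 = 400
py0_5 = 440
center_x_6 = 184
center_y_6 = 360
px1_7 = 168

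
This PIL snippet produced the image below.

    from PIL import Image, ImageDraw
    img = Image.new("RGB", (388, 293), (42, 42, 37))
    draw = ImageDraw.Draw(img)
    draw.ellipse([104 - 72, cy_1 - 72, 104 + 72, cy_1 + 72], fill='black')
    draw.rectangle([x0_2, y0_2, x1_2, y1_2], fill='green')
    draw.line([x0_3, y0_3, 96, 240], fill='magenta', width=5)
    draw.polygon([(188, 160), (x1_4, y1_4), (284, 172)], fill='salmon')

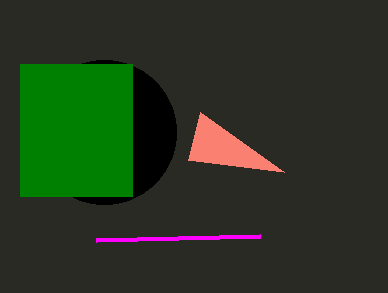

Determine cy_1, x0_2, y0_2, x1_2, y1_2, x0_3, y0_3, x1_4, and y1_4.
cy_1 = 132; x0_2 = 20; y0_2 = 64; x1_2 = 132; y1_2 = 196; x0_3 = 260; y0_3 = 236; x1_4 = 200; y1_4 = 112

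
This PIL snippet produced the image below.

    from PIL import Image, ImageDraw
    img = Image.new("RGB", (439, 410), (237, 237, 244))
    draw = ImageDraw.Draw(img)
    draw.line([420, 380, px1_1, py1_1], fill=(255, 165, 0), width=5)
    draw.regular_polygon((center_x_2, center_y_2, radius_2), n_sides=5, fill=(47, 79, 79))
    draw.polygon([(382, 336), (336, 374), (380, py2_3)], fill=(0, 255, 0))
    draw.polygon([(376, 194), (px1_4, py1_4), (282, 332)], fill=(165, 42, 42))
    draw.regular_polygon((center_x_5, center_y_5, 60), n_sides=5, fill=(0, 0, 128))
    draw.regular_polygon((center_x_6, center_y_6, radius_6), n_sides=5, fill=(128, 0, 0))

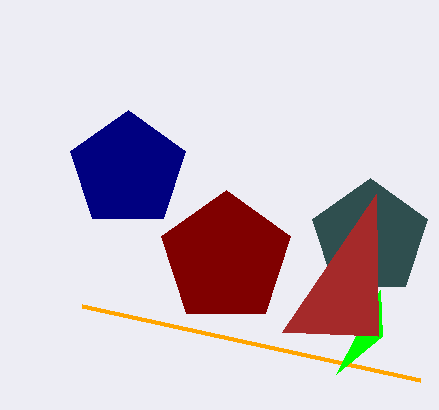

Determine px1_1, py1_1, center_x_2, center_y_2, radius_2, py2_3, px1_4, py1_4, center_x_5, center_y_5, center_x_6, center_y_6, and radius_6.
px1_1 = 82; py1_1 = 306; center_x_2 = 370; center_y_2 = 238; radius_2 = 60; py2_3 = 290; px1_4 = 378; py1_4 = 336; center_x_5 = 128; center_y_5 = 170; center_x_6 = 226; center_y_6 = 258; radius_6 = 68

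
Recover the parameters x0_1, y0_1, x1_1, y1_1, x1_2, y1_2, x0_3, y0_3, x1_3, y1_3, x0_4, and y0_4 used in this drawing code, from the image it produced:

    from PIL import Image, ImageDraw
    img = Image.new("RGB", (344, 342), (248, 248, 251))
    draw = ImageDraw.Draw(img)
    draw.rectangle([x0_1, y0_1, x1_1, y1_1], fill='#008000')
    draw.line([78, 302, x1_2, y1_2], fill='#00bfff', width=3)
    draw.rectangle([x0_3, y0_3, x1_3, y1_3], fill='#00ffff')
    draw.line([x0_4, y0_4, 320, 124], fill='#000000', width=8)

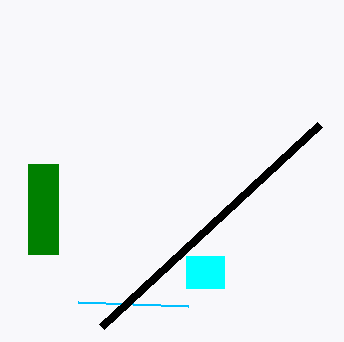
x0_1 = 28, y0_1 = 164, x1_1 = 58, y1_1 = 254, x1_2 = 188, y1_2 = 306, x0_3 = 186, y0_3 = 256, x1_3 = 224, y1_3 = 288, x0_4 = 102, y0_4 = 326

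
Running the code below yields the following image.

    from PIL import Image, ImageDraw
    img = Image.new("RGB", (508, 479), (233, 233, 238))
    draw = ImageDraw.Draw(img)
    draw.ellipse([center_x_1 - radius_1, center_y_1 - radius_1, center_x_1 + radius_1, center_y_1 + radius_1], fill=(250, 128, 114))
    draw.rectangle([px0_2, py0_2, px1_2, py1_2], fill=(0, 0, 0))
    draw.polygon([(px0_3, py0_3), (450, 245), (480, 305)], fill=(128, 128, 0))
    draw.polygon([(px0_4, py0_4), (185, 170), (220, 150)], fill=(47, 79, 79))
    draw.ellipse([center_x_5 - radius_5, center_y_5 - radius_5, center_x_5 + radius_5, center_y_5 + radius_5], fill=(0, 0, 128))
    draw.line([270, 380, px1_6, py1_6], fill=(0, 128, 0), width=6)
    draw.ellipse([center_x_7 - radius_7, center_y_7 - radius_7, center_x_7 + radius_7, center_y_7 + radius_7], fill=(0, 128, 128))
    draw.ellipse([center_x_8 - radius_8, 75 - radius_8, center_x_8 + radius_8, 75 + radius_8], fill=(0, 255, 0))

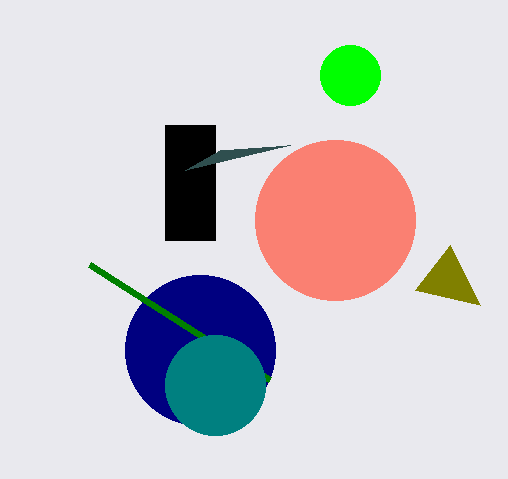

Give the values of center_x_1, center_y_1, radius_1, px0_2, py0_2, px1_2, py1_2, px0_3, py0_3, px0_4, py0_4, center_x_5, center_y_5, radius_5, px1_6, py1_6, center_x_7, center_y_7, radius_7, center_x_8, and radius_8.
center_x_1 = 335
center_y_1 = 220
radius_1 = 80
px0_2 = 165
py0_2 = 125
px1_2 = 215
py1_2 = 240
px0_3 = 415
py0_3 = 290
px0_4 = 290
py0_4 = 145
center_x_5 = 200
center_y_5 = 350
radius_5 = 75
px1_6 = 90
py1_6 = 265
center_x_7 = 215
center_y_7 = 385
radius_7 = 50
center_x_8 = 350
radius_8 = 30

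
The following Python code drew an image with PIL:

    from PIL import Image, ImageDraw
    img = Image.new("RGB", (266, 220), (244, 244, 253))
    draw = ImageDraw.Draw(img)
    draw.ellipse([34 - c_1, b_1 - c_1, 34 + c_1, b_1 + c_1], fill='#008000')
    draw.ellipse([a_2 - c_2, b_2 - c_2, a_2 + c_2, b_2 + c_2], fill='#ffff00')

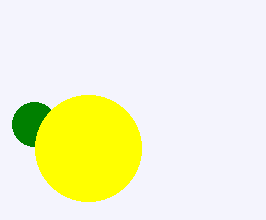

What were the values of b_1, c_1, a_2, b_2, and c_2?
b_1 = 124; c_1 = 22; a_2 = 88; b_2 = 148; c_2 = 53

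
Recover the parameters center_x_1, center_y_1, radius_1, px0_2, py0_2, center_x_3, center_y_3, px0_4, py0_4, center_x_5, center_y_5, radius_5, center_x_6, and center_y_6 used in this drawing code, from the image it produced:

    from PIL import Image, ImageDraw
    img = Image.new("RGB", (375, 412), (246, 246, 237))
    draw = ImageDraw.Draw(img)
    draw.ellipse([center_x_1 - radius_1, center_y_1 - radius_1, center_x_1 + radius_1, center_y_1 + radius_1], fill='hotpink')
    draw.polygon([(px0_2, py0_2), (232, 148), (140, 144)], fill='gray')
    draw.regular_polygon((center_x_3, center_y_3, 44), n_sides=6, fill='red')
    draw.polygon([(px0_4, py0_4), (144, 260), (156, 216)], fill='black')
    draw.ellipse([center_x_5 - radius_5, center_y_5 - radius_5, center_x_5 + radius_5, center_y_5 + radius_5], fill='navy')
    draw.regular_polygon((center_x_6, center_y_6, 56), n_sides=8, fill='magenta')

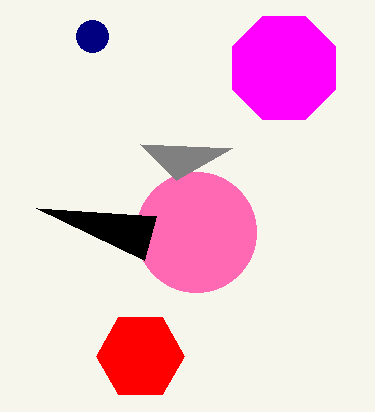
center_x_1 = 196; center_y_1 = 232; radius_1 = 60; px0_2 = 176; py0_2 = 180; center_x_3 = 140; center_y_3 = 356; px0_4 = 36; py0_4 = 208; center_x_5 = 92; center_y_5 = 36; radius_5 = 16; center_x_6 = 284; center_y_6 = 68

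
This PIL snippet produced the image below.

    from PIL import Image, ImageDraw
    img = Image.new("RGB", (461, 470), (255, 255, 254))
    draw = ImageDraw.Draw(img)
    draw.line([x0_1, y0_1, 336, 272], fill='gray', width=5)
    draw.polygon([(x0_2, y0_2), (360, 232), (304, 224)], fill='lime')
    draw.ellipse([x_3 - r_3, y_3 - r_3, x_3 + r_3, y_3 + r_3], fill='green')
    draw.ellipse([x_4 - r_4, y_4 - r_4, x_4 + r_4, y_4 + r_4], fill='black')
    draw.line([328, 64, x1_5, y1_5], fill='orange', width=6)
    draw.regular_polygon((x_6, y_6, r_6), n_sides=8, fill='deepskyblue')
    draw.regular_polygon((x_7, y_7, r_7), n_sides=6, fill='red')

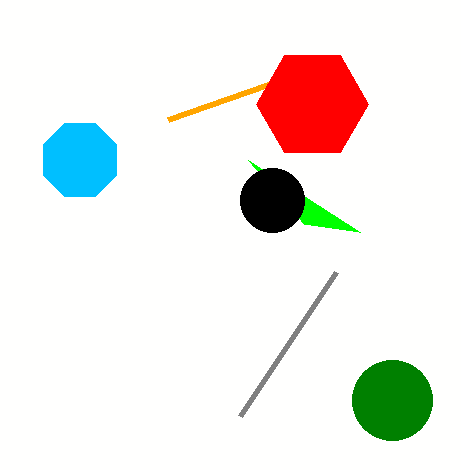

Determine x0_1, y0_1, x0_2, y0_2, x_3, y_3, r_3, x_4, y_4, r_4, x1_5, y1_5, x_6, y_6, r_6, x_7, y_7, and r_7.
x0_1 = 240; y0_1 = 416; x0_2 = 248; y0_2 = 160; x_3 = 392; y_3 = 400; r_3 = 40; x_4 = 272; y_4 = 200; r_4 = 32; x1_5 = 168; y1_5 = 120; x_6 = 80; y_6 = 160; r_6 = 40; x_7 = 312; y_7 = 104; r_7 = 56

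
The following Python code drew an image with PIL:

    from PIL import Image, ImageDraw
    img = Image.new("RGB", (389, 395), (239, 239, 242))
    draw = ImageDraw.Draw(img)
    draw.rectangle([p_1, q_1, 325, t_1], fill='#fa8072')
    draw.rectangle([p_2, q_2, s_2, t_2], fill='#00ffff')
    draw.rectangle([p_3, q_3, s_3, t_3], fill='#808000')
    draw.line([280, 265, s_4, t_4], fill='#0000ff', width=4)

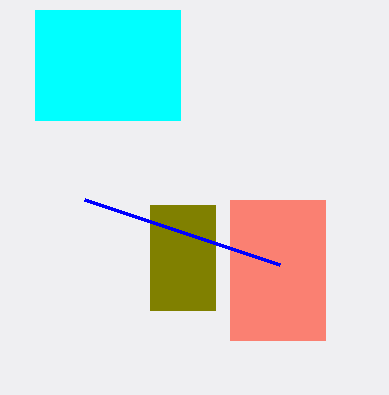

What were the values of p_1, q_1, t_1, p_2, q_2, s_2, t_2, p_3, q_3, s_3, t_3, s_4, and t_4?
p_1 = 230
q_1 = 200
t_1 = 340
p_2 = 35
q_2 = 10
s_2 = 180
t_2 = 120
p_3 = 150
q_3 = 205
s_3 = 215
t_3 = 310
s_4 = 85
t_4 = 200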